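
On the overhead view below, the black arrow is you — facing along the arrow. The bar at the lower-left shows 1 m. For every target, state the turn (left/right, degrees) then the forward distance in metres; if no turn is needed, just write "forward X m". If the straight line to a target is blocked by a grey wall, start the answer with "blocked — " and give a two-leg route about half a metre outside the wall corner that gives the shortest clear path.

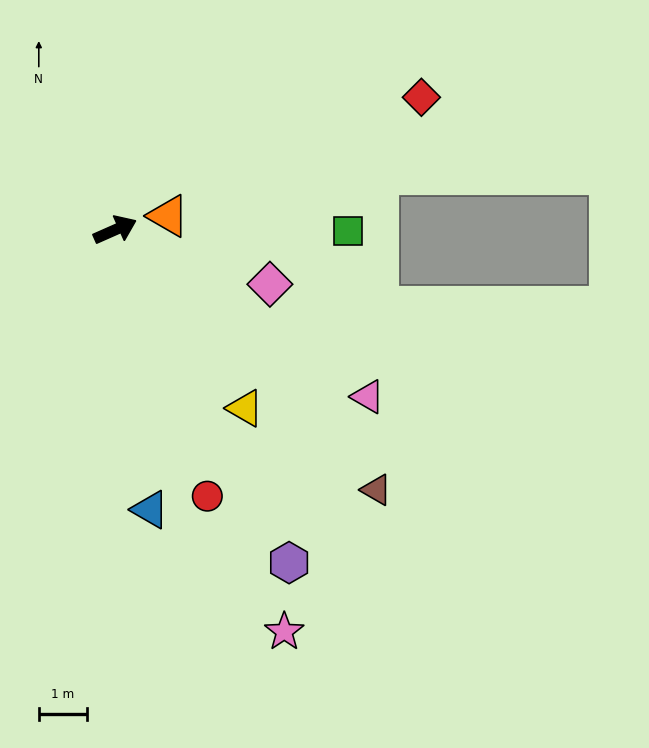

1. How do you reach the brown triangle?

turn right 69°, forward 7.6 m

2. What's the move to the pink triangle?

turn right 57°, forward 6.2 m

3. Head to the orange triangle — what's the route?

turn right 9°, forward 1.1 m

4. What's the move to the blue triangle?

turn right 107°, forward 5.8 m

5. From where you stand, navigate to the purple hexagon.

turn right 86°, forward 7.7 m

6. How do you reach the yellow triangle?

turn right 78°, forward 4.5 m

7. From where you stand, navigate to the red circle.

turn right 95°, forward 5.8 m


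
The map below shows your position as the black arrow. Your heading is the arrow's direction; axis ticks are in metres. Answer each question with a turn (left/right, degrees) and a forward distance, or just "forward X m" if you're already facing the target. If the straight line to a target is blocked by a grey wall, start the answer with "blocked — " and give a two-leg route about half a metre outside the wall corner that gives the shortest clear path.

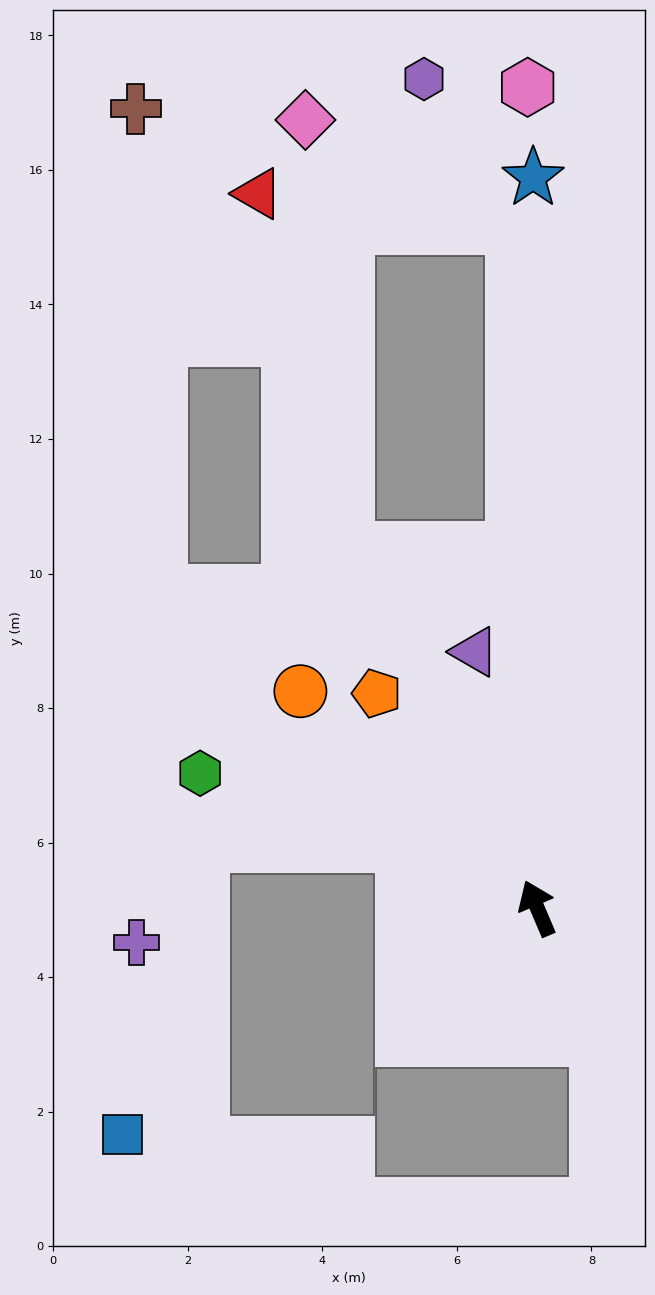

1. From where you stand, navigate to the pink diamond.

blocked — turn left 5°, forward 6.0 m, then turn right 23°, forward 6.4 m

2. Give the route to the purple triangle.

turn right 9°, forward 3.9 m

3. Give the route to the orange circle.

turn left 24°, forward 4.8 m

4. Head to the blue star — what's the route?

turn right 23°, forward 10.9 m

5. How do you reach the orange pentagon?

turn left 14°, forward 4.0 m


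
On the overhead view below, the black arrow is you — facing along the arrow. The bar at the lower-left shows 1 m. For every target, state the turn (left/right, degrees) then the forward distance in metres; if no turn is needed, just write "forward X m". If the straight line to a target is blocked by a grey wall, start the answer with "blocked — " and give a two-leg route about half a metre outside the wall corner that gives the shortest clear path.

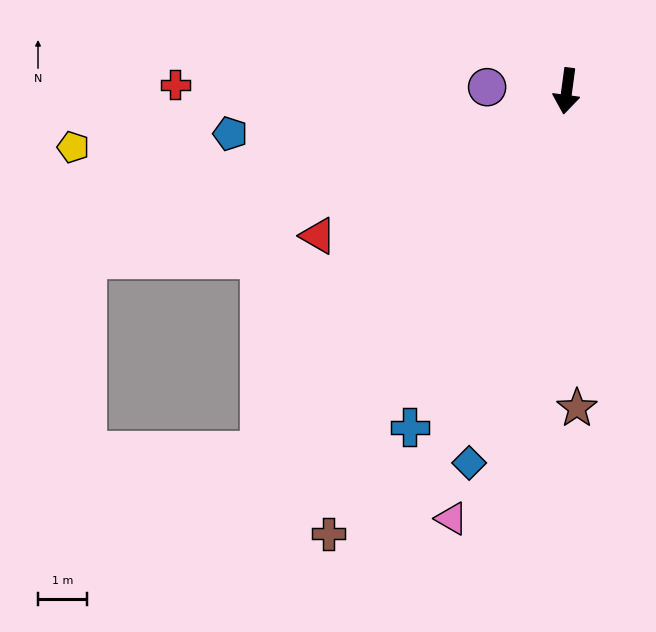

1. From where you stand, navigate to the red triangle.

turn right 52°, forward 5.9 m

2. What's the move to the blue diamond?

turn right 7°, forward 7.9 m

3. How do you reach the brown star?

turn left 9°, forward 6.5 m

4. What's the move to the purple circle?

turn right 85°, forward 1.6 m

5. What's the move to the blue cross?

turn right 17°, forward 7.6 m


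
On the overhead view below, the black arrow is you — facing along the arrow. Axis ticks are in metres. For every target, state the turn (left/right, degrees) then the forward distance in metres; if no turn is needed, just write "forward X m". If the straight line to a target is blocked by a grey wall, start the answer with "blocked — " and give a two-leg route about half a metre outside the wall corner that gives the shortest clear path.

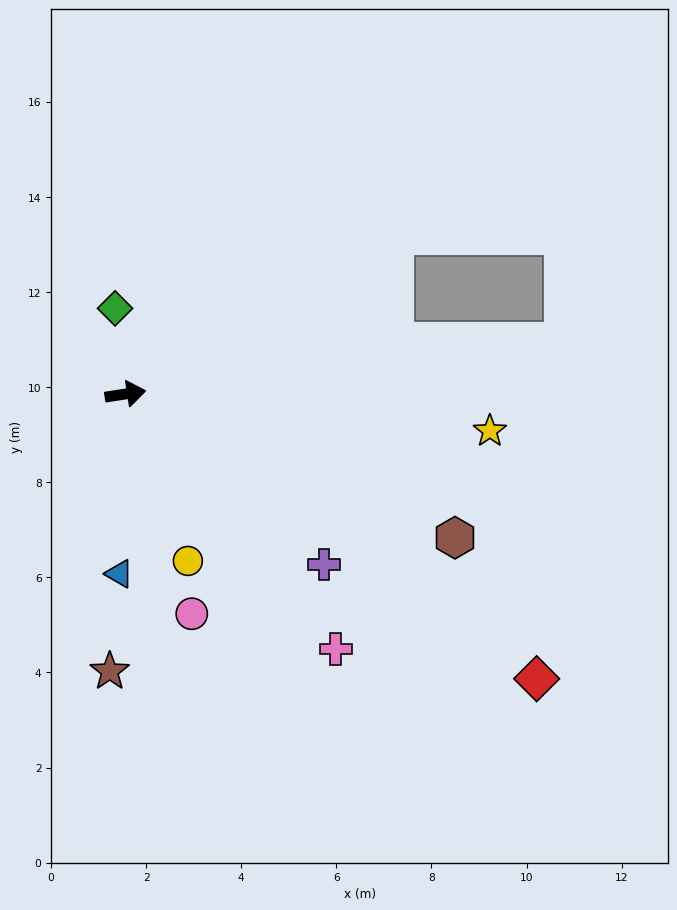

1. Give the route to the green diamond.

turn left 88°, forward 1.8 m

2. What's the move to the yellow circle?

turn right 78°, forward 3.7 m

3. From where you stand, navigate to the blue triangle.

turn right 101°, forward 3.8 m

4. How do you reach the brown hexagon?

turn right 32°, forward 7.6 m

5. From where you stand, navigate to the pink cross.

turn right 59°, forward 7.0 m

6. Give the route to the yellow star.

turn right 15°, forward 7.7 m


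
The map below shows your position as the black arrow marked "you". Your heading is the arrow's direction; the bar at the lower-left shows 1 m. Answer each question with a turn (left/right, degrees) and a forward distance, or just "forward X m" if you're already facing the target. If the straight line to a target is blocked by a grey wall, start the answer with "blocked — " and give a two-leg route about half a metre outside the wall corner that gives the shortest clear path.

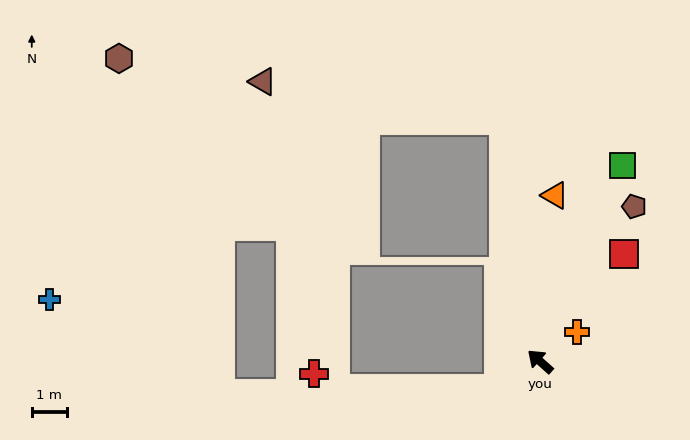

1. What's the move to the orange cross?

turn right 100°, forward 1.3 m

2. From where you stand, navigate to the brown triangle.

blocked — turn right 40°, forward 7.0 m, then turn left 73°, forward 7.0 m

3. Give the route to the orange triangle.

turn right 53°, forward 4.8 m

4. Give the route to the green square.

turn right 71°, forward 6.1 m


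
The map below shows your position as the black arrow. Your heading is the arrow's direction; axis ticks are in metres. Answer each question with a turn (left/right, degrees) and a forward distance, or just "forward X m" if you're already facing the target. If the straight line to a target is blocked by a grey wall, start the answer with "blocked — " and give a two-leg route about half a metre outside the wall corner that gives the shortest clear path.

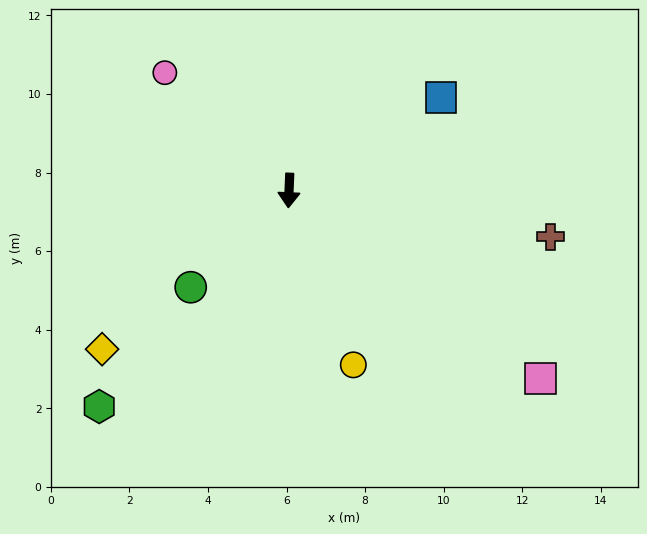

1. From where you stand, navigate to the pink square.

turn left 56°, forward 8.0 m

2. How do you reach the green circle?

turn right 43°, forward 3.5 m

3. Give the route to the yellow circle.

turn left 23°, forward 4.7 m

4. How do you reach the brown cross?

turn left 82°, forward 6.8 m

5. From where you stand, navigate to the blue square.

turn left 124°, forward 4.5 m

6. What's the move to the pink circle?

turn right 131°, forward 4.4 m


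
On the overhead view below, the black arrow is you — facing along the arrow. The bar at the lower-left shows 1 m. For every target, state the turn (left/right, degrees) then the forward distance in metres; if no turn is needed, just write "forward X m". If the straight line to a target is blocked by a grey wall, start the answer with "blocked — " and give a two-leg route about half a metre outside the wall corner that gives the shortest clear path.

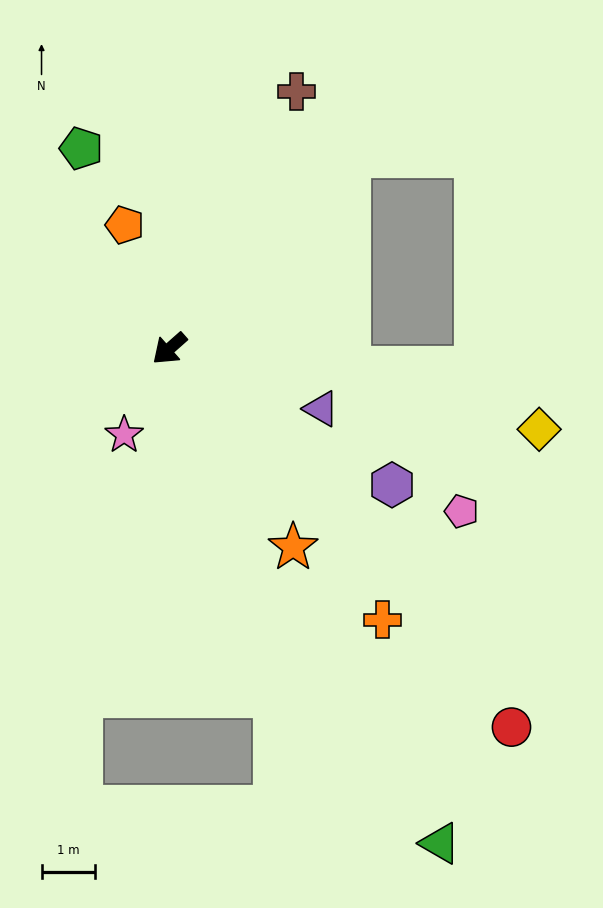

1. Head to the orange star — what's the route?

turn left 80°, forward 4.4 m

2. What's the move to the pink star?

turn left 21°, forward 1.8 m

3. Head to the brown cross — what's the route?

turn right 158°, forward 5.3 m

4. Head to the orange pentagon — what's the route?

turn right 112°, forward 2.5 m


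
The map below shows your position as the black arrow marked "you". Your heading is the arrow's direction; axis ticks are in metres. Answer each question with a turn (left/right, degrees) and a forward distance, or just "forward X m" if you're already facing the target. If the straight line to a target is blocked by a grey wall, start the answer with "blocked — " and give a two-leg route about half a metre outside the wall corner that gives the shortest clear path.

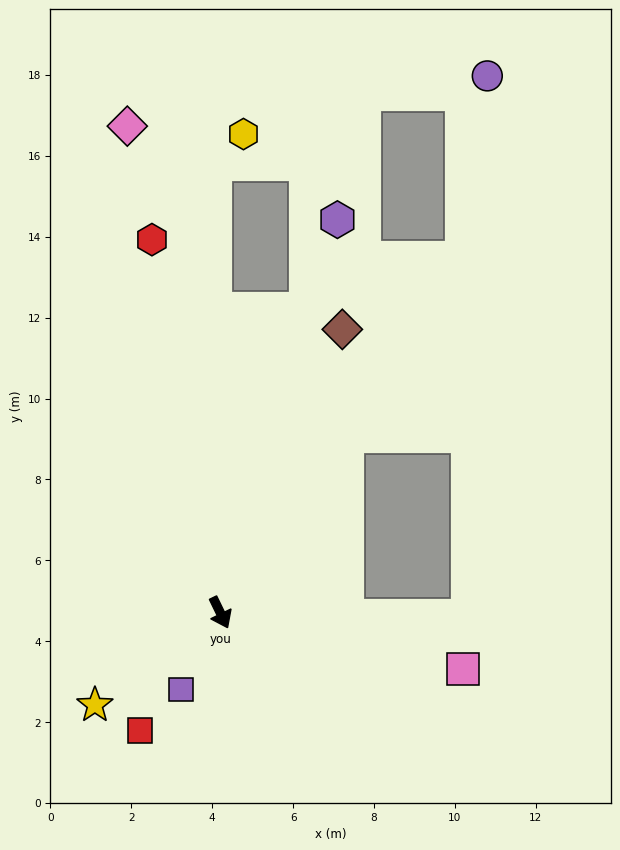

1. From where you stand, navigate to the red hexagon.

turn left 165°, forward 9.4 m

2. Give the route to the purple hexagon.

turn left 138°, forward 10.1 m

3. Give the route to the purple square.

turn right 53°, forward 2.1 m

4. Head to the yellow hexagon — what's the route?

blocked — turn left 155°, forward 11.1 m, then turn right 45°, forward 1.0 m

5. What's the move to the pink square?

turn left 51°, forward 6.2 m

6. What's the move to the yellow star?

turn right 79°, forward 3.8 m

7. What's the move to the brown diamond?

turn left 131°, forward 7.6 m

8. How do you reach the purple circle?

blocked — turn left 120°, forward 10.6 m, then turn left 26°, forward 4.6 m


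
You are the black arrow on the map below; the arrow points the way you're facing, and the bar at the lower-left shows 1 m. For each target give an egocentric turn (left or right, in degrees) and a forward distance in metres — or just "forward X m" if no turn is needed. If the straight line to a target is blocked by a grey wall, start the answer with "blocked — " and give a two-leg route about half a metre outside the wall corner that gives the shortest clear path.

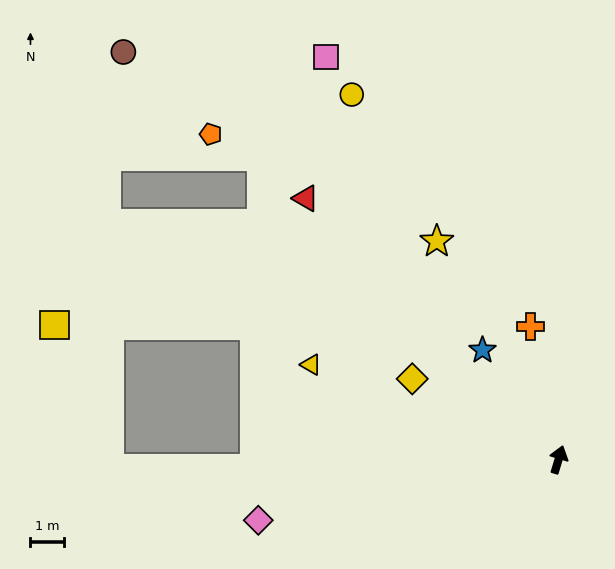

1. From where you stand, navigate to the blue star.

turn left 52°, forward 3.9 m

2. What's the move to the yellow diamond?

turn left 78°, forward 4.9 m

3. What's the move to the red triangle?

turn left 61°, forward 10.7 m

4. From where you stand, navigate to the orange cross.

turn left 29°, forward 4.0 m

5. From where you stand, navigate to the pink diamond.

turn left 118°, forward 9.1 m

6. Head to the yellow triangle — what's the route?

turn left 86°, forward 7.8 m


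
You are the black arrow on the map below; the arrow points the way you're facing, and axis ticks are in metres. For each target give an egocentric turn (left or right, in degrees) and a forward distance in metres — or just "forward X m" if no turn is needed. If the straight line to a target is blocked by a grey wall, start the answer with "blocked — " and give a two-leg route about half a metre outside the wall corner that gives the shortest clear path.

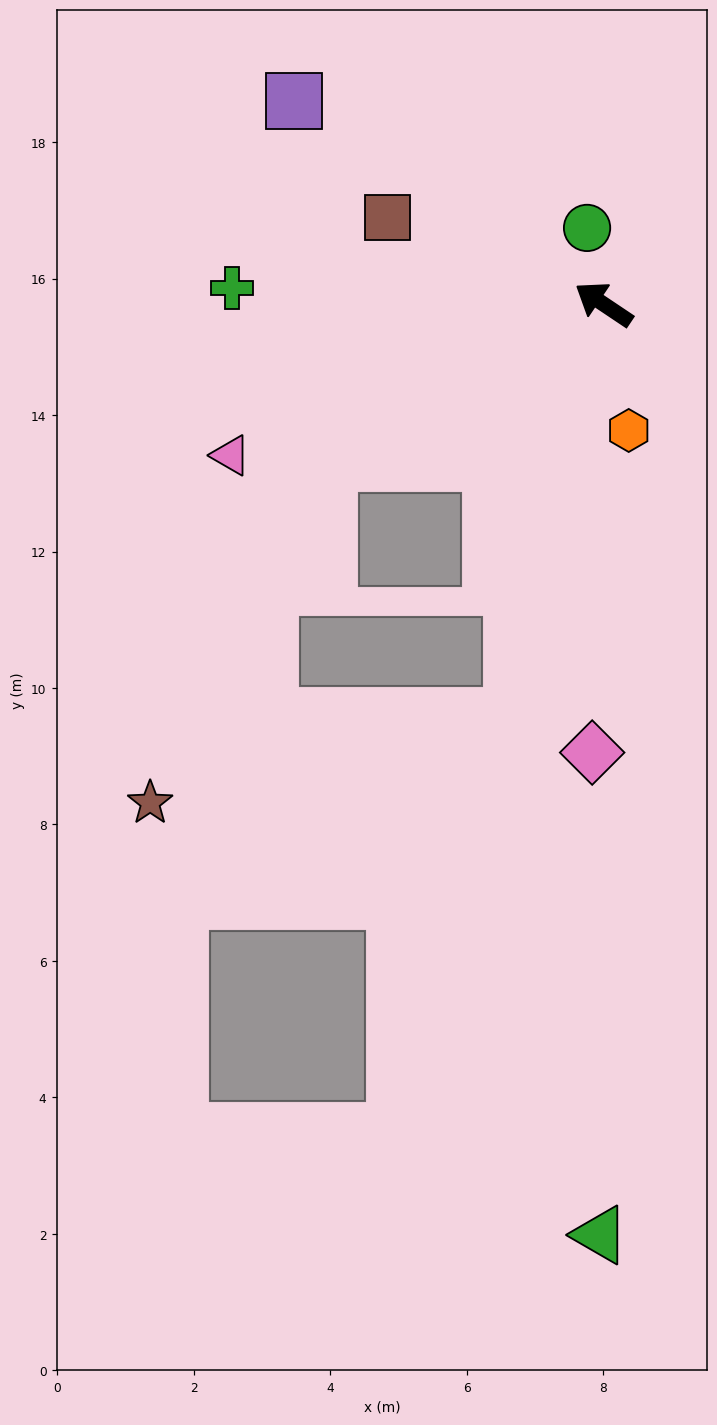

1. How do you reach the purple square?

forward 5.4 m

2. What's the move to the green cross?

turn left 31°, forward 5.4 m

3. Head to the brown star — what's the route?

blocked — turn left 64°, forward 4.7 m, then turn left 32°, forward 5.6 m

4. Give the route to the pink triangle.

turn left 56°, forward 5.9 m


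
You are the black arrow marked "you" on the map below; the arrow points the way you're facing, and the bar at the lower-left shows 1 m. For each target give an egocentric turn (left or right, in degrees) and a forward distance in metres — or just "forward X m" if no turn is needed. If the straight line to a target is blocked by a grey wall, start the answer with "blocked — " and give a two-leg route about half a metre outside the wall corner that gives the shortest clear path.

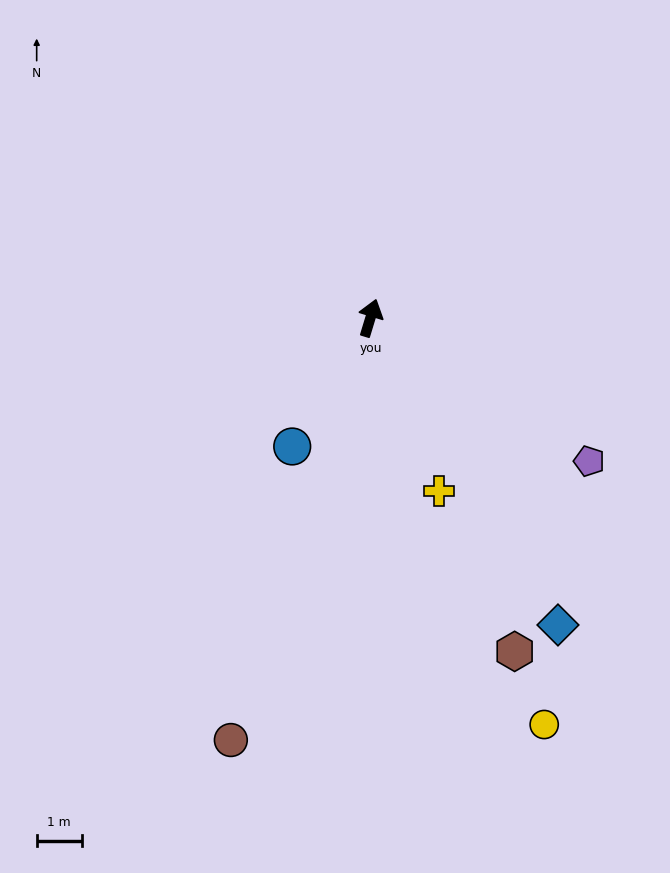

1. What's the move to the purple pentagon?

turn right 106°, forward 5.8 m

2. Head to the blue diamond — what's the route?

turn right 132°, forward 8.0 m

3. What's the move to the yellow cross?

turn right 142°, forward 4.2 m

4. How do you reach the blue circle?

turn left 166°, forward 3.4 m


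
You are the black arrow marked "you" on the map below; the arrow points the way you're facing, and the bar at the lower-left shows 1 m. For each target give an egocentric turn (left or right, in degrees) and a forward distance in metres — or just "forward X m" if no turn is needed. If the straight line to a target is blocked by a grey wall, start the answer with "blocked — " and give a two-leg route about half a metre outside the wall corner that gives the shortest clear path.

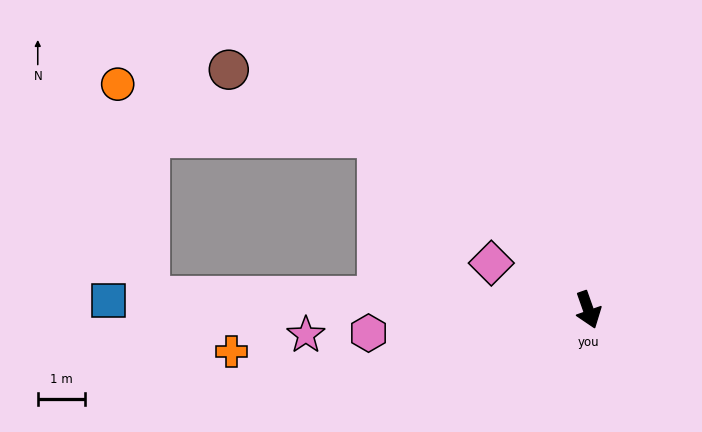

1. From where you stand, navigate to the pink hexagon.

turn right 103°, forward 4.7 m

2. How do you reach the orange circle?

blocked — turn right 111°, forward 9.3 m, then turn right 80°, forward 4.5 m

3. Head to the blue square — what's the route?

turn right 111°, forward 10.1 m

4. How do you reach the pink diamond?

turn right 135°, forward 2.3 m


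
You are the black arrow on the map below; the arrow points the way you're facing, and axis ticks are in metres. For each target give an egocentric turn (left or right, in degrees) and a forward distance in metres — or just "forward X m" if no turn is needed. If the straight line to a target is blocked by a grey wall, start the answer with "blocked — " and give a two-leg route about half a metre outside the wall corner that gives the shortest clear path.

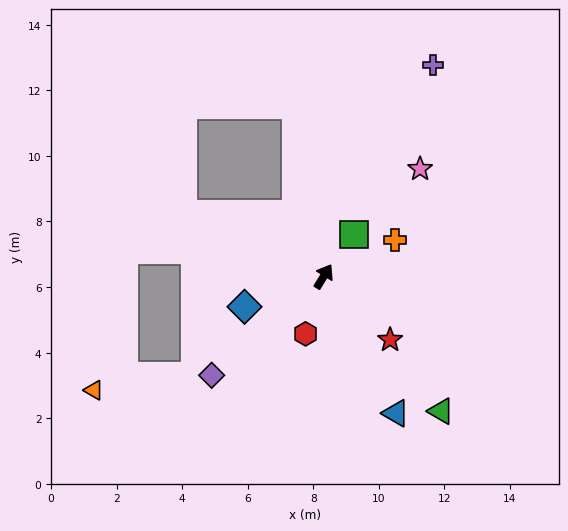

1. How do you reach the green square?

turn right 4°, forward 1.6 m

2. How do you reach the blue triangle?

turn right 121°, forward 4.7 m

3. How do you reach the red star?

turn right 102°, forward 2.8 m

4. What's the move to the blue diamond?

turn left 143°, forward 2.6 m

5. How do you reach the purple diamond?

turn left 163°, forward 4.6 m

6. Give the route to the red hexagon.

turn right 166°, forward 1.8 m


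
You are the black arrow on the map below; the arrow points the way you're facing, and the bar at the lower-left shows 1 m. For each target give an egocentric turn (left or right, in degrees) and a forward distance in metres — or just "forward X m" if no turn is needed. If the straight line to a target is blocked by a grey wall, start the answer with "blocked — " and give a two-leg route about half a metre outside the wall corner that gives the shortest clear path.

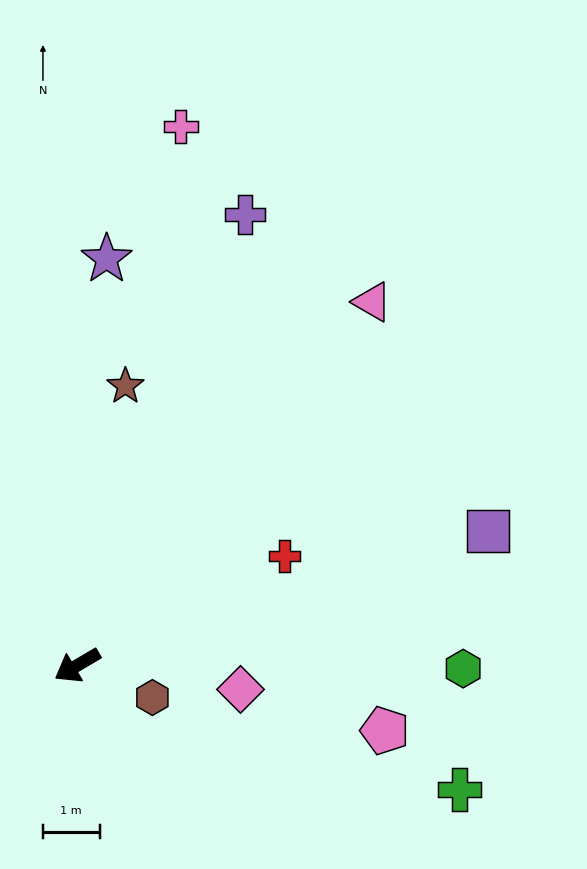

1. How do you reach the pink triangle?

turn right 160°, forward 8.3 m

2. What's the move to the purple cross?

turn right 141°, forward 8.5 m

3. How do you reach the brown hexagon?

turn left 126°, forward 1.4 m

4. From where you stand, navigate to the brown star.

turn right 130°, forward 5.0 m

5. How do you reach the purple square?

turn left 168°, forward 7.6 m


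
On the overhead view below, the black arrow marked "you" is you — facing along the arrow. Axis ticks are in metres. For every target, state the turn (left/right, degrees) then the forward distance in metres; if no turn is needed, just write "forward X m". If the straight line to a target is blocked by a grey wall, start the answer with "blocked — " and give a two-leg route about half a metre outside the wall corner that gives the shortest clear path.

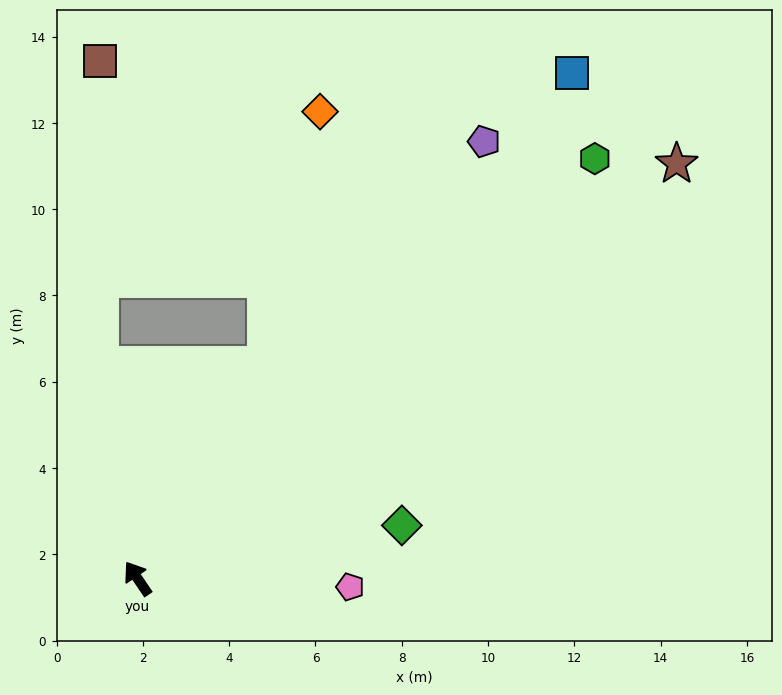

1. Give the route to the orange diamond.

blocked — turn right 65°, forward 5.8 m, then turn left 19°, forward 6.0 m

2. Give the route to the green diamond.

turn right 113°, forward 6.3 m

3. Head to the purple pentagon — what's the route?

turn right 73°, forward 12.9 m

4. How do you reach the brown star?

turn right 87°, forward 15.8 m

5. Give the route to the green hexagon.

turn right 82°, forward 14.4 m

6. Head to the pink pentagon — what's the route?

turn right 126°, forward 4.9 m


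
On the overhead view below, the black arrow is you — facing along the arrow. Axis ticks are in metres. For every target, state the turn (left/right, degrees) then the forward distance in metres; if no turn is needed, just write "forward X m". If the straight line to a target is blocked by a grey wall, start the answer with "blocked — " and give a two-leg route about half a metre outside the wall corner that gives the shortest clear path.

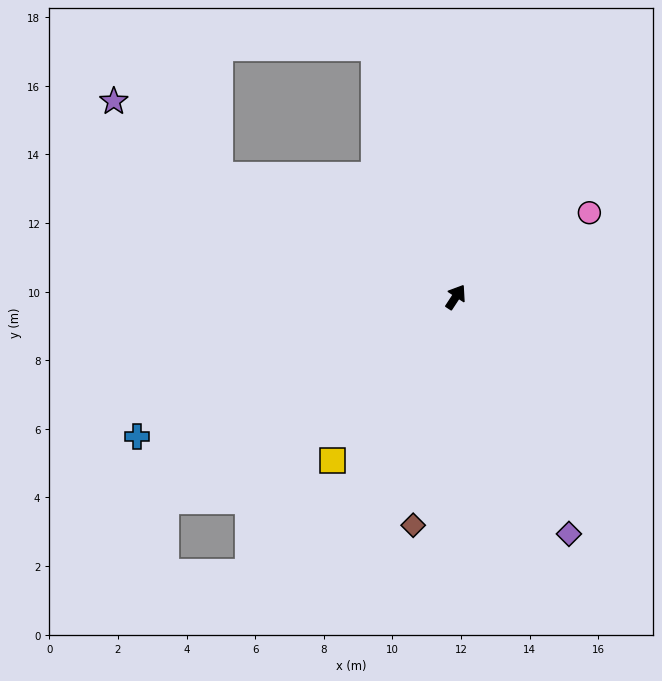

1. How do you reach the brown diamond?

turn right 157°, forward 6.8 m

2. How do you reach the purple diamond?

turn right 121°, forward 7.7 m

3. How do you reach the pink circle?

turn right 25°, forward 4.6 m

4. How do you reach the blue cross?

turn left 147°, forward 10.1 m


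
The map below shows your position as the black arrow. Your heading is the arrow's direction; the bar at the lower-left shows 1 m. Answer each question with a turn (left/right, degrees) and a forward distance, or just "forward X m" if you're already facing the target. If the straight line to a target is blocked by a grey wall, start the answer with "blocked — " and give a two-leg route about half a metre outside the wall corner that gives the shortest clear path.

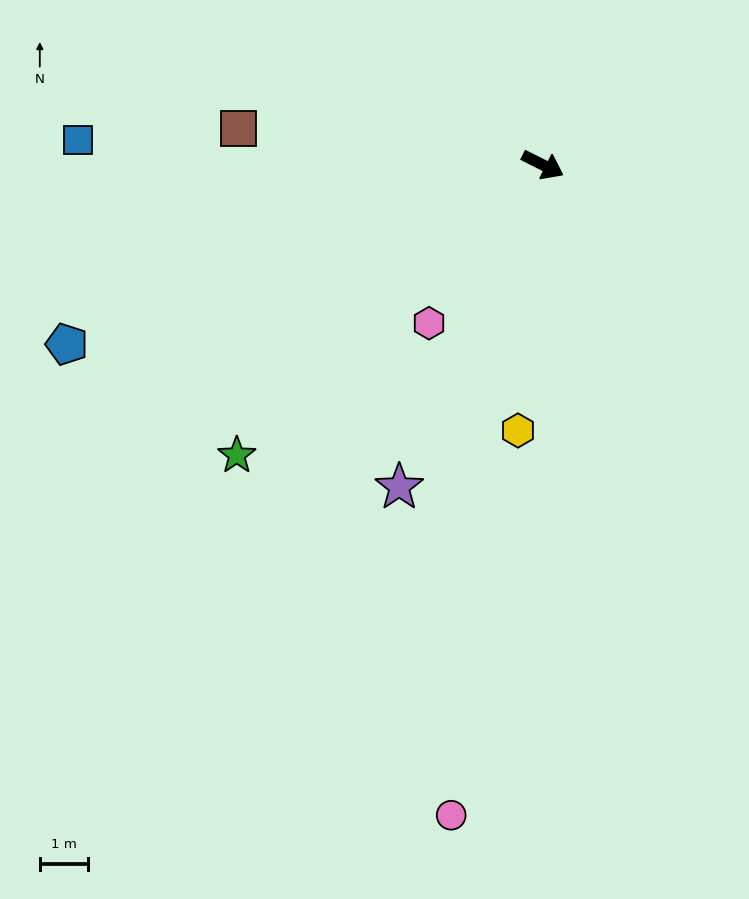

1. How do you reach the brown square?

turn right 160°, forward 6.3 m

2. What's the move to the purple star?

turn right 87°, forward 7.3 m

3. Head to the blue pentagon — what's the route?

turn right 133°, forward 10.5 m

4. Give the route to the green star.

turn right 110°, forward 8.7 m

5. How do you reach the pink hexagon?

turn right 99°, forward 4.0 m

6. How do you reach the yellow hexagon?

turn right 69°, forward 5.5 m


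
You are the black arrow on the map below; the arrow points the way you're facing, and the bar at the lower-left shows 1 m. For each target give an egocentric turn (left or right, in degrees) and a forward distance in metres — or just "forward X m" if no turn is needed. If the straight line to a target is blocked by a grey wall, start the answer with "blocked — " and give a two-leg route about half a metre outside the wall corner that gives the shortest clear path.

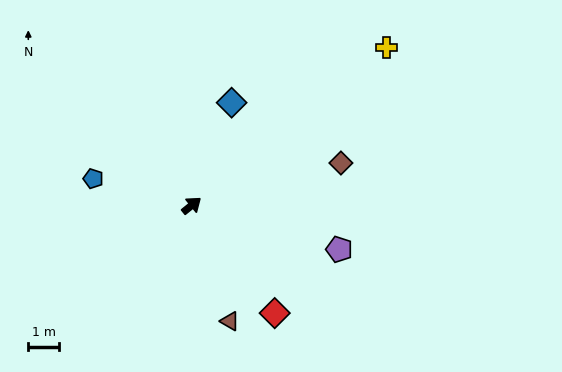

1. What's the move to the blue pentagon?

turn left 126°, forward 3.3 m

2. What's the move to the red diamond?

turn right 91°, forward 4.4 m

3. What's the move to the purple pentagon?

turn right 56°, forward 5.0 m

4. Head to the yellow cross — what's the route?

forward 8.2 m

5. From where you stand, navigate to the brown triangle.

turn right 111°, forward 4.0 m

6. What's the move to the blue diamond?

turn left 30°, forward 3.6 m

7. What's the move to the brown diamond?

turn right 23°, forward 5.1 m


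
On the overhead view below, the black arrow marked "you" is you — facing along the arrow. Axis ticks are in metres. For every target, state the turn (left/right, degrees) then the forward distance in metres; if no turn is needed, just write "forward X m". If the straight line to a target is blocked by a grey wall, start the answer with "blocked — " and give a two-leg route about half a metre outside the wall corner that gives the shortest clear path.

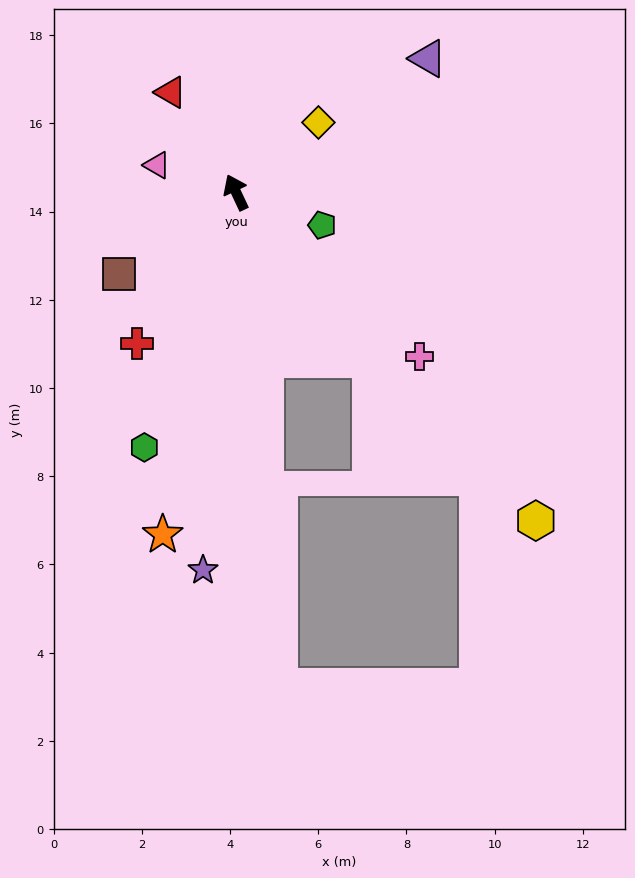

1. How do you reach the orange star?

turn left 143°, forward 7.9 m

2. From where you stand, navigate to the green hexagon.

turn left 135°, forward 6.1 m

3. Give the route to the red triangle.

turn left 8°, forward 2.7 m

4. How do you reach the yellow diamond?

turn right 75°, forward 2.4 m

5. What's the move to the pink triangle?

turn left 46°, forward 1.9 m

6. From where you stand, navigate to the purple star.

turn left 150°, forward 8.6 m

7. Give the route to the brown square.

turn left 100°, forward 3.2 m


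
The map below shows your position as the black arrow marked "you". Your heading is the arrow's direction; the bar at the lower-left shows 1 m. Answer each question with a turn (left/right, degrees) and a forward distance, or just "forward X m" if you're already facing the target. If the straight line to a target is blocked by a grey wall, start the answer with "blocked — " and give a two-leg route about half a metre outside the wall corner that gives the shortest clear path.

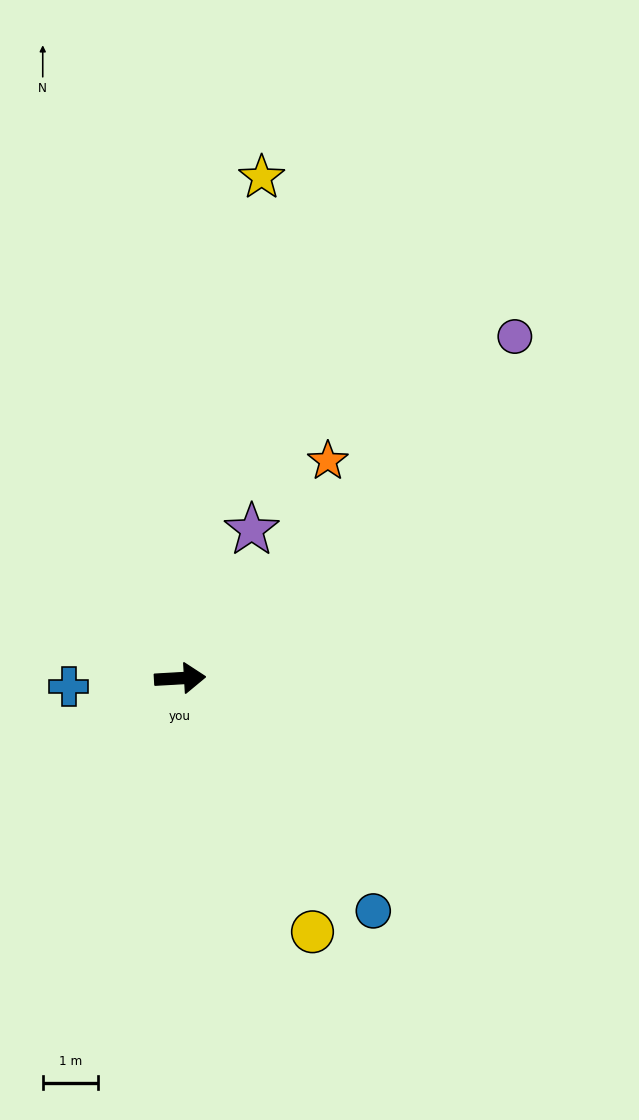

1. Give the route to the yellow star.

turn left 77°, forward 9.2 m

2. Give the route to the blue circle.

turn right 54°, forward 5.5 m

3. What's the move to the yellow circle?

turn right 66°, forward 5.2 m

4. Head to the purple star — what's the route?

turn left 61°, forward 3.0 m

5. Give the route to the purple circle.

turn left 42°, forward 8.7 m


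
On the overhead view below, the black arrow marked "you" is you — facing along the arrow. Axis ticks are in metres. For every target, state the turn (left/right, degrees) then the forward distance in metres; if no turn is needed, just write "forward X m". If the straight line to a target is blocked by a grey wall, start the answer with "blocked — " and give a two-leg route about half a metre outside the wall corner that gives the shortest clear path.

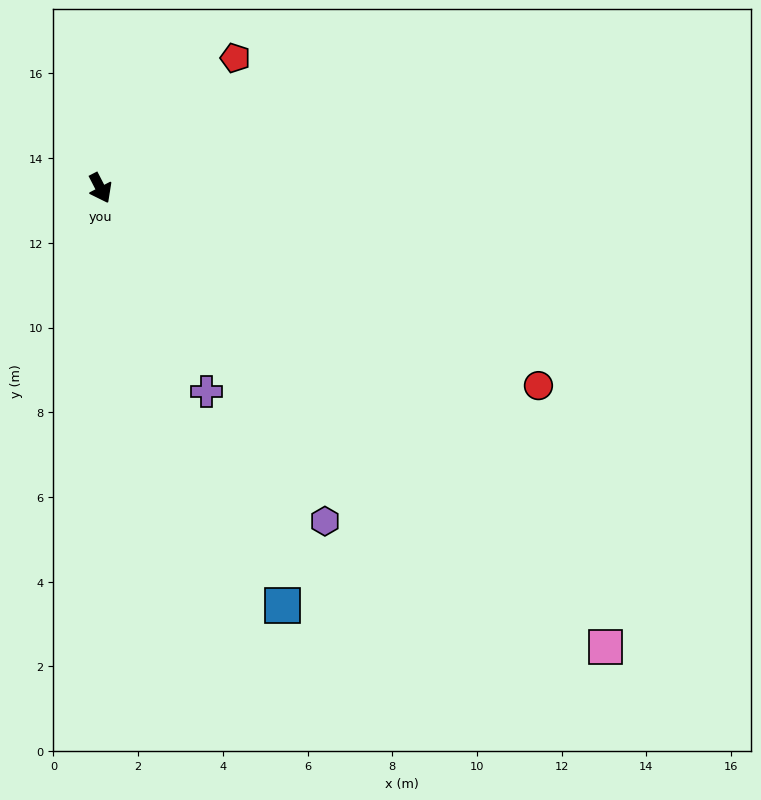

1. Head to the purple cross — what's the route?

forward 5.4 m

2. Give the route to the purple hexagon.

turn left 7°, forward 9.5 m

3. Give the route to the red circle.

turn left 38°, forward 11.3 m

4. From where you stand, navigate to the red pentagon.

turn left 107°, forward 4.4 m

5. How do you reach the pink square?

turn left 20°, forward 16.1 m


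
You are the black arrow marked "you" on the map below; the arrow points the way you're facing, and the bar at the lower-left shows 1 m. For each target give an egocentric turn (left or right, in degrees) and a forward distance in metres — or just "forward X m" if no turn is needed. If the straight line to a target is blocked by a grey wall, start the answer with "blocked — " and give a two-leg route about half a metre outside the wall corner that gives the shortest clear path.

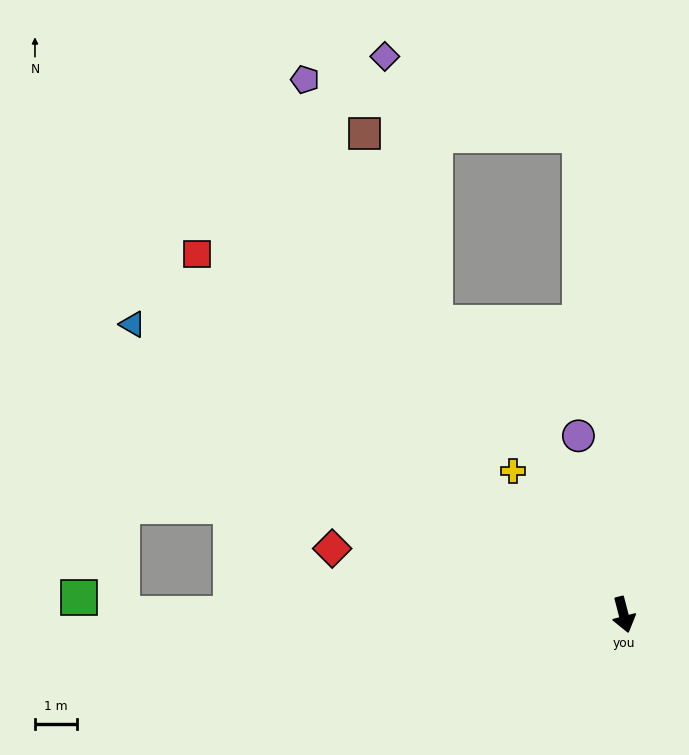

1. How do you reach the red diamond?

turn right 117°, forward 7.1 m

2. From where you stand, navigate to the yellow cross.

turn right 157°, forward 4.3 m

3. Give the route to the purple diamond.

blocked — turn left 171°, forward 11.5 m, then turn left 62°, forward 5.0 m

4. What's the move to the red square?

turn right 145°, forward 13.3 m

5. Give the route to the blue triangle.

turn right 135°, forward 13.6 m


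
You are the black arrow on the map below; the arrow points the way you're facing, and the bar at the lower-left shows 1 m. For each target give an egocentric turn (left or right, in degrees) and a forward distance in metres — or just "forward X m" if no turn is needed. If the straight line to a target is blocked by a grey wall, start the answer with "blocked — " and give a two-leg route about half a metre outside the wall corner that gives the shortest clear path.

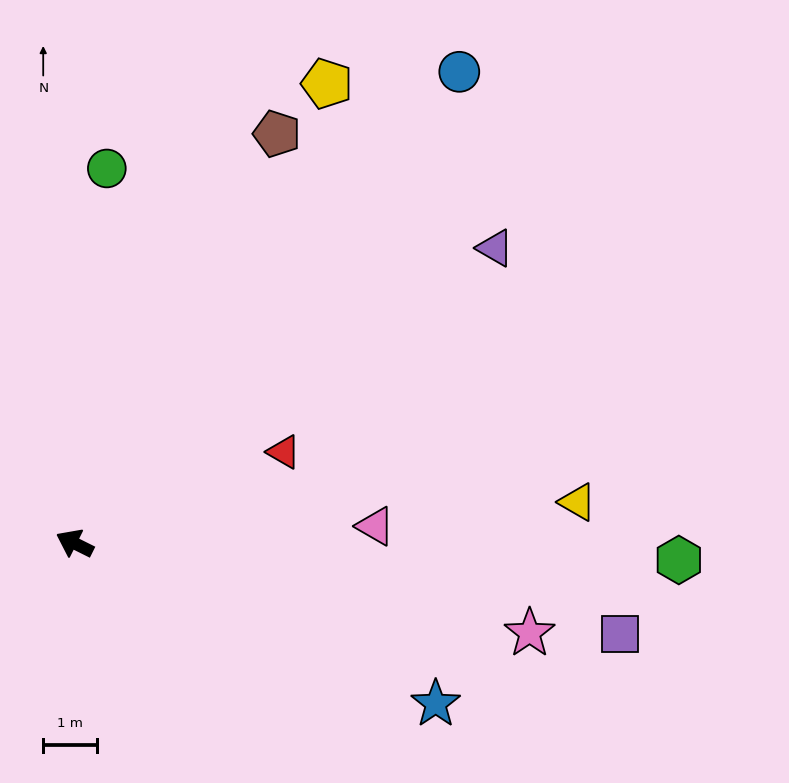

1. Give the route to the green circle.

turn right 68°, forward 7.0 m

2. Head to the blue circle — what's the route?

turn right 103°, forward 11.3 m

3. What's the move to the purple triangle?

turn right 118°, forward 9.5 m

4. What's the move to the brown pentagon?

turn right 90°, forward 8.5 m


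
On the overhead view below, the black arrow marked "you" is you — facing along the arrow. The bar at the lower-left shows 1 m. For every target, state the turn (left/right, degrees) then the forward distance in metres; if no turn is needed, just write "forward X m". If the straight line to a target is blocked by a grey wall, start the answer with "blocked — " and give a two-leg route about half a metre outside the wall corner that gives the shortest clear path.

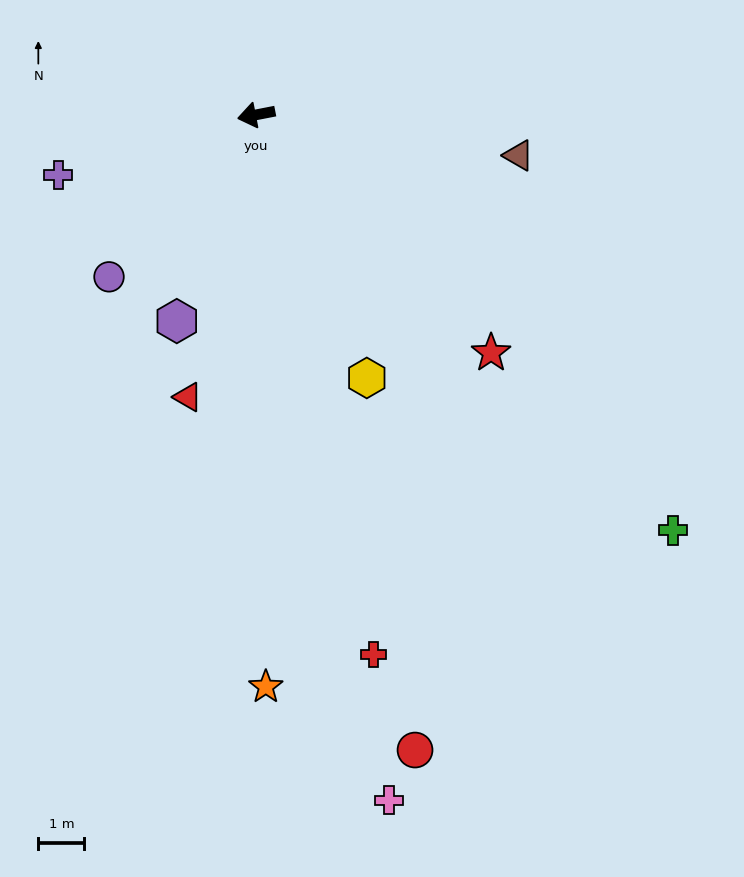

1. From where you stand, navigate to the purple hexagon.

turn left 58°, forward 4.8 m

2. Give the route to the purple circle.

turn left 37°, forward 4.7 m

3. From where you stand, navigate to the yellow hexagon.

turn left 102°, forward 6.2 m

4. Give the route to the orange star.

turn left 80°, forward 12.4 m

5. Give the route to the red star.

turn left 124°, forward 7.2 m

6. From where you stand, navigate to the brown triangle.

turn left 160°, forward 5.7 m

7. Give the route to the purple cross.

turn left 6°, forward 4.5 m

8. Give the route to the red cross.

turn left 91°, forward 12.0 m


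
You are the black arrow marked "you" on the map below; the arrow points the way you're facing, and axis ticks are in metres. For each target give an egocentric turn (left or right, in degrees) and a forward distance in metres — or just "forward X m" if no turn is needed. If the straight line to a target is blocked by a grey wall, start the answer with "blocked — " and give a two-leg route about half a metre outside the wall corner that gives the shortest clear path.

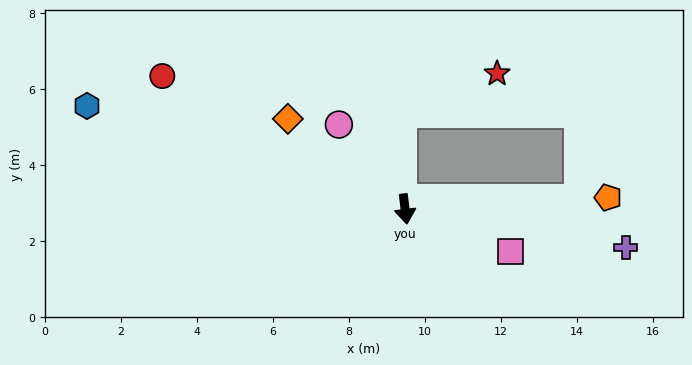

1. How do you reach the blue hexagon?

turn right 115°, forward 8.8 m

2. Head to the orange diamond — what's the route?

turn right 135°, forward 3.9 m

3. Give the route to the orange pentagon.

turn left 86°, forward 5.4 m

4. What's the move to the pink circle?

turn right 149°, forward 2.8 m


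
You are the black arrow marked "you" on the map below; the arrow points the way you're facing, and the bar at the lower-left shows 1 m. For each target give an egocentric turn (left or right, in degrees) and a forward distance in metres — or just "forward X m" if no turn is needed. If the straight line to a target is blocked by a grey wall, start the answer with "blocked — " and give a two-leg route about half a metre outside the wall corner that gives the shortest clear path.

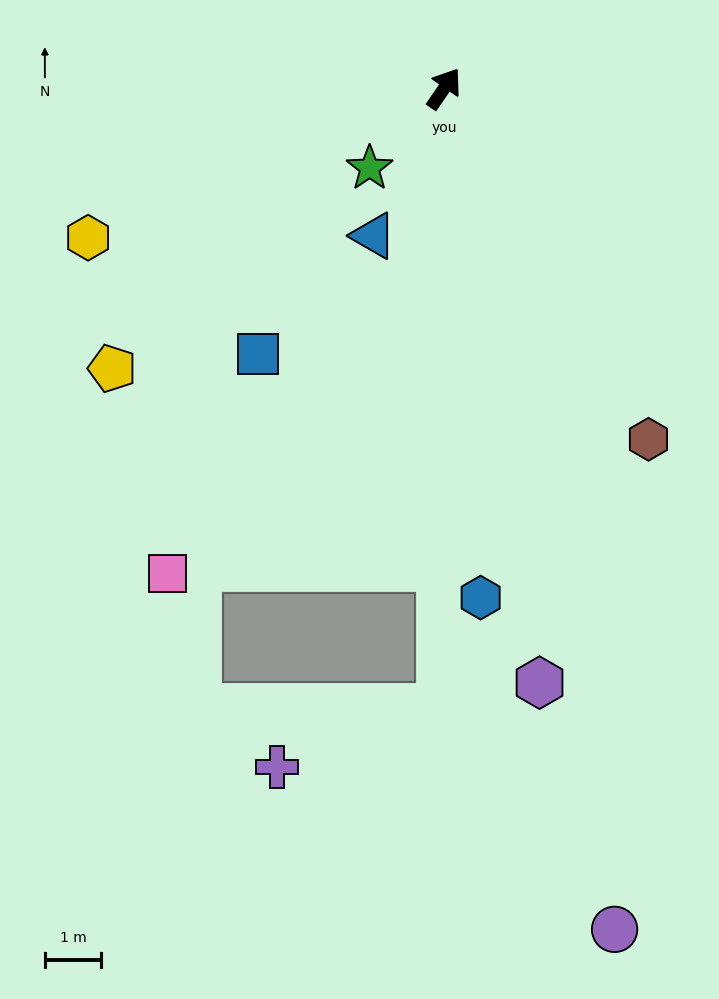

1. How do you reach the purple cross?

blocked — turn right 146°, forward 11.0 m, then turn right 70°, forward 3.1 m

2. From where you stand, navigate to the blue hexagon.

turn right 141°, forward 9.1 m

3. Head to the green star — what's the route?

turn left 171°, forward 1.9 m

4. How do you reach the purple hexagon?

turn right 136°, forward 10.7 m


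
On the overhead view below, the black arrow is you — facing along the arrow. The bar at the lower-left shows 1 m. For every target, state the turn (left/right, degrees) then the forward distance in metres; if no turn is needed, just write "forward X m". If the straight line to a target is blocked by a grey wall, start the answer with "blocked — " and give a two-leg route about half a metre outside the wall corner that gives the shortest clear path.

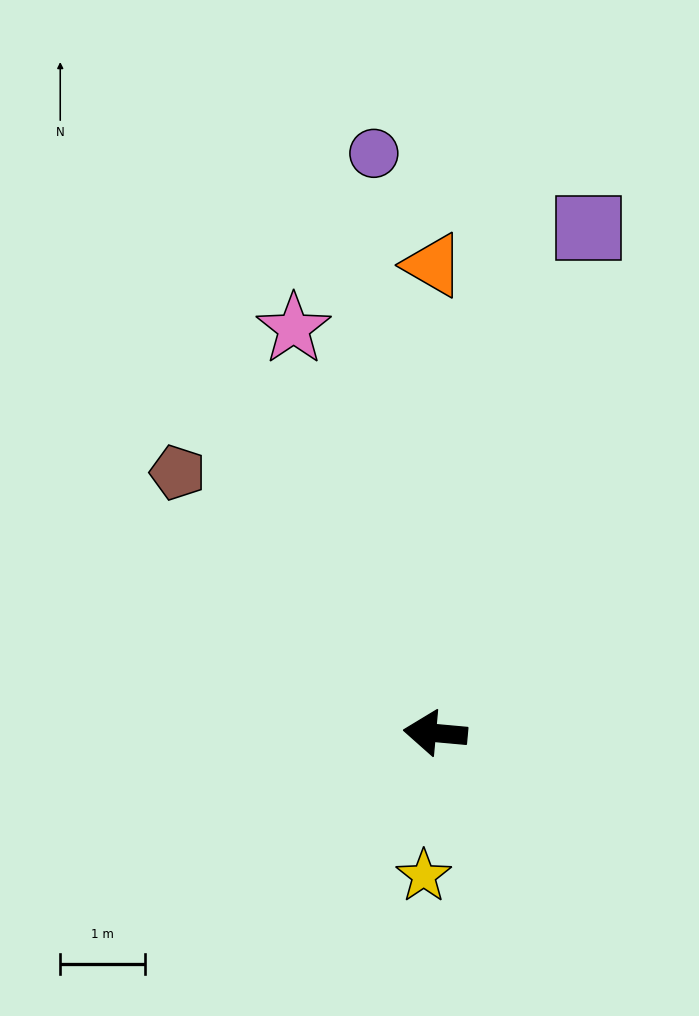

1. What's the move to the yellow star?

turn left 91°, forward 1.7 m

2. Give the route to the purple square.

turn right 102°, forward 6.2 m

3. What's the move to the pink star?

turn right 66°, forward 5.1 m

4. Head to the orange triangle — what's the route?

turn right 85°, forward 5.5 m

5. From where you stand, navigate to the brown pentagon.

turn right 40°, forward 4.3 m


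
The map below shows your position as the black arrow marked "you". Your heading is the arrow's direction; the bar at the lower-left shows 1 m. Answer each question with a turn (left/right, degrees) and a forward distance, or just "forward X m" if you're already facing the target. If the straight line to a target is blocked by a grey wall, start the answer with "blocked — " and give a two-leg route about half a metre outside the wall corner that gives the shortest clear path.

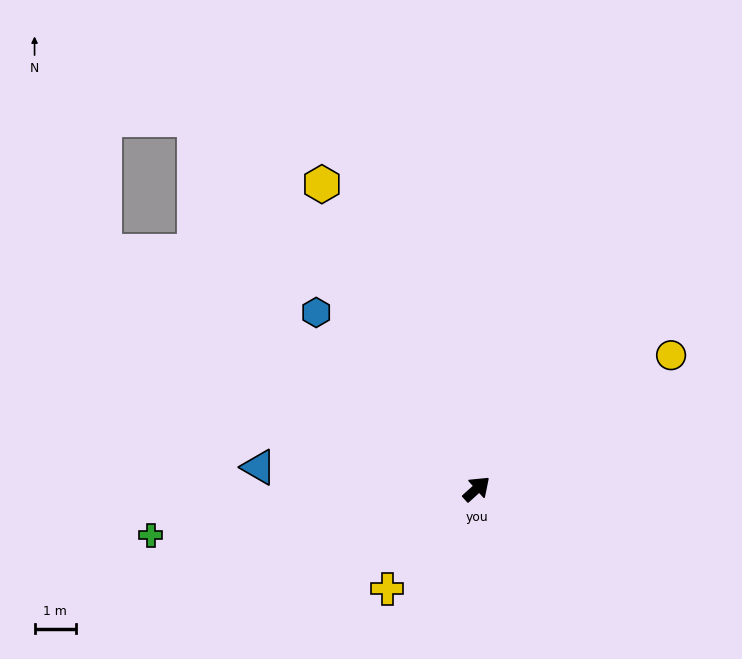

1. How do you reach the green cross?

turn left 146°, forward 8.0 m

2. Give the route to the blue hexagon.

turn left 90°, forward 5.8 m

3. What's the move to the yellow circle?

turn right 8°, forward 5.7 m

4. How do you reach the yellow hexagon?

turn left 75°, forward 8.3 m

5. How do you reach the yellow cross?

turn right 174°, forward 3.3 m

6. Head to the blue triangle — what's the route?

turn left 132°, forward 5.3 m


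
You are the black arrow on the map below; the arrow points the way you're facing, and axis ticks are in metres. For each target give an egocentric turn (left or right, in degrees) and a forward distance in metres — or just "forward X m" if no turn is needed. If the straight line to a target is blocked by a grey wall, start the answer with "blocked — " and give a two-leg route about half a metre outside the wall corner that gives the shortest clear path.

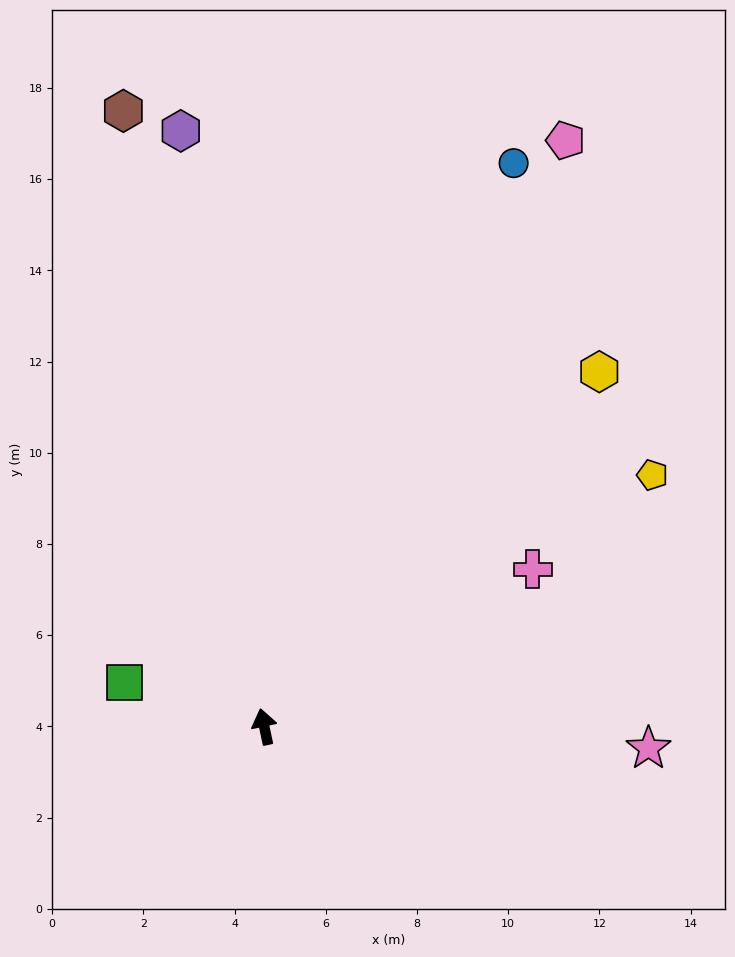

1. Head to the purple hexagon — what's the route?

turn right 4°, forward 13.2 m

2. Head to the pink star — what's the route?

turn right 105°, forward 8.4 m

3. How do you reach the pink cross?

turn right 72°, forward 6.8 m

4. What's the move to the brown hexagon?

forward 13.9 m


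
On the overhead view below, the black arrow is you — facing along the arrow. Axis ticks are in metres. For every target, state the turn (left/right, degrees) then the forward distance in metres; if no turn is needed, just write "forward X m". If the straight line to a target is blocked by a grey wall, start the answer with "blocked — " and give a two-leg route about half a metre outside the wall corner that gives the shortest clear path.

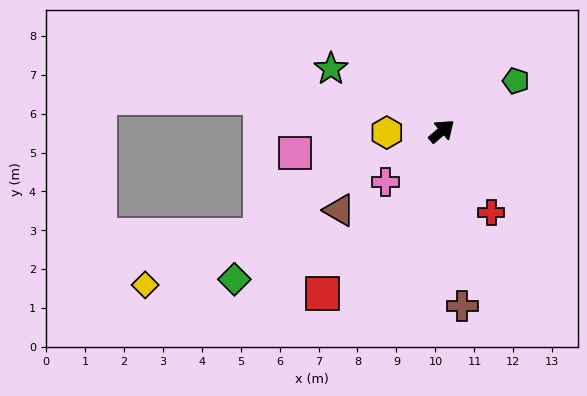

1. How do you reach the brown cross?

turn right 124°, forward 4.5 m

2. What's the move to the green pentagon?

turn right 6°, forward 2.3 m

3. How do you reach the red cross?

turn right 99°, forward 2.4 m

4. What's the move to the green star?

turn left 110°, forward 3.3 m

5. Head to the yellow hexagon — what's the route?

turn left 141°, forward 1.4 m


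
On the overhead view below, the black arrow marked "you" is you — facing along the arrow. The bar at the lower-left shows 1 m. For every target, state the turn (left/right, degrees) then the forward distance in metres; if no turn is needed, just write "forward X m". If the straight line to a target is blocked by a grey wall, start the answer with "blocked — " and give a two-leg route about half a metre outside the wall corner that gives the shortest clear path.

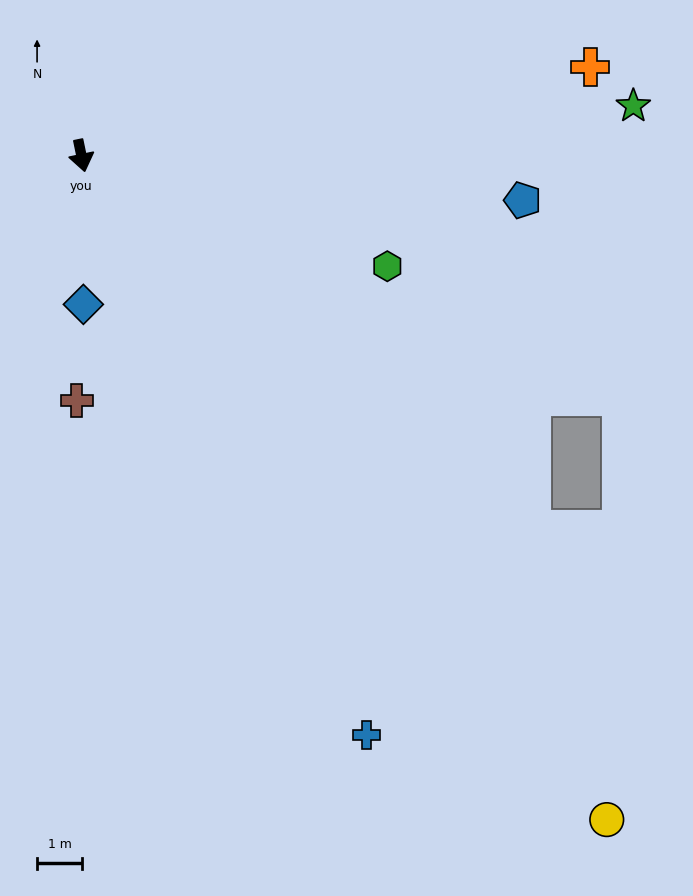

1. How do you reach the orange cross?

turn left 88°, forward 11.4 m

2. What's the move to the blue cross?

turn left 15°, forward 14.2 m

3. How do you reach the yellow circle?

turn left 27°, forward 18.7 m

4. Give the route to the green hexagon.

turn left 58°, forward 7.2 m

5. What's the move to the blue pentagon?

turn left 73°, forward 9.8 m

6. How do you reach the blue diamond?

turn right 11°, forward 3.3 m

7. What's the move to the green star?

turn left 83°, forward 12.2 m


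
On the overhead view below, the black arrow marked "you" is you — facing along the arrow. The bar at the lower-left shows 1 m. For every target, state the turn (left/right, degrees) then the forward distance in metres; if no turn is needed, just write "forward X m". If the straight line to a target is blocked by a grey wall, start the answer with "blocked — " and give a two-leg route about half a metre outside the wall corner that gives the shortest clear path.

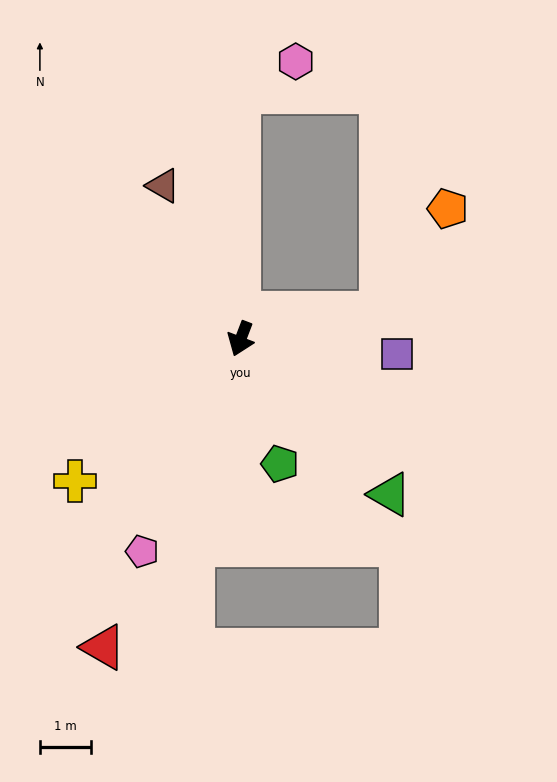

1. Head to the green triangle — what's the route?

turn left 65°, forward 4.2 m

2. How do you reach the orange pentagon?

blocked — turn left 121°, forward 2.8 m, then turn left 47°, forward 2.4 m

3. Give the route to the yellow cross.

turn right 29°, forward 4.3 m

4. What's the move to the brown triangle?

turn right 132°, forward 3.4 m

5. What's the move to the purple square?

turn left 105°, forward 3.1 m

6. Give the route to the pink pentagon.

turn right 4°, forward 4.6 m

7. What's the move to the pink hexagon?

blocked — turn right 159°, forward 4.9 m, then turn right 62°, forward 1.3 m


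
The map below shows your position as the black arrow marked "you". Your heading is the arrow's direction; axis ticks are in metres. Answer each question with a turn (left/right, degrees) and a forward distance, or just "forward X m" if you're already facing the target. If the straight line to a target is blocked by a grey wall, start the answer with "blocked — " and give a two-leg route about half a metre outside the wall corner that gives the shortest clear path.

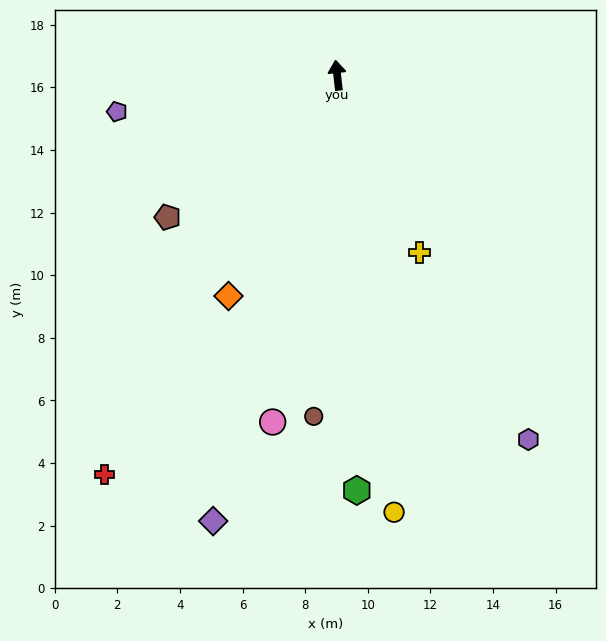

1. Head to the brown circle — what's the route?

turn left 170°, forward 10.9 m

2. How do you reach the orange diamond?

turn left 147°, forward 7.9 m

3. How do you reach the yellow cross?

turn right 162°, forward 6.2 m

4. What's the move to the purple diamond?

turn left 158°, forward 14.8 m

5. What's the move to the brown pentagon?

turn left 123°, forward 7.1 m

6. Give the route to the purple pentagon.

turn left 93°, forward 7.1 m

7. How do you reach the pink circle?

turn left 163°, forward 11.3 m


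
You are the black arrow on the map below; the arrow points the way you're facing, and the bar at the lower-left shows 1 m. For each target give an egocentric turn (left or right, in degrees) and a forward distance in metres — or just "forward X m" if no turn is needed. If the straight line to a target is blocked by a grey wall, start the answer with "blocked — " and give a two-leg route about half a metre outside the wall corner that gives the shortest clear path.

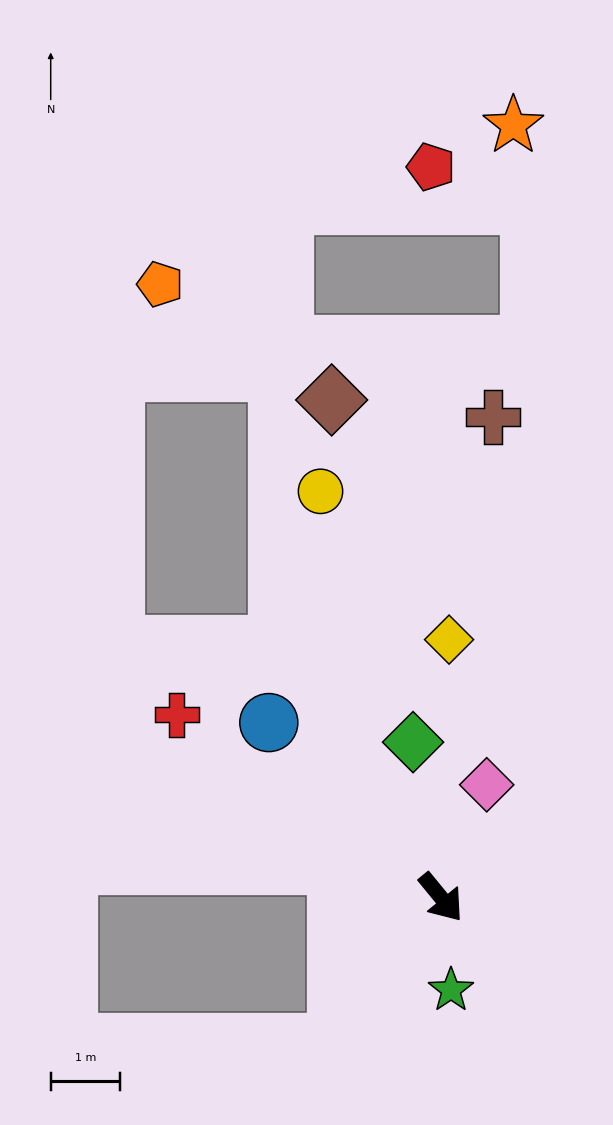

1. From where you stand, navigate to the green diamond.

turn left 151°, forward 2.3 m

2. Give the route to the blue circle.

turn right 175°, forward 3.5 m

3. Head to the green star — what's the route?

turn right 33°, forward 1.3 m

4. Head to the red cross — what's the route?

turn right 164°, forward 4.6 m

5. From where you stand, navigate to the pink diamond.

turn left 119°, forward 1.7 m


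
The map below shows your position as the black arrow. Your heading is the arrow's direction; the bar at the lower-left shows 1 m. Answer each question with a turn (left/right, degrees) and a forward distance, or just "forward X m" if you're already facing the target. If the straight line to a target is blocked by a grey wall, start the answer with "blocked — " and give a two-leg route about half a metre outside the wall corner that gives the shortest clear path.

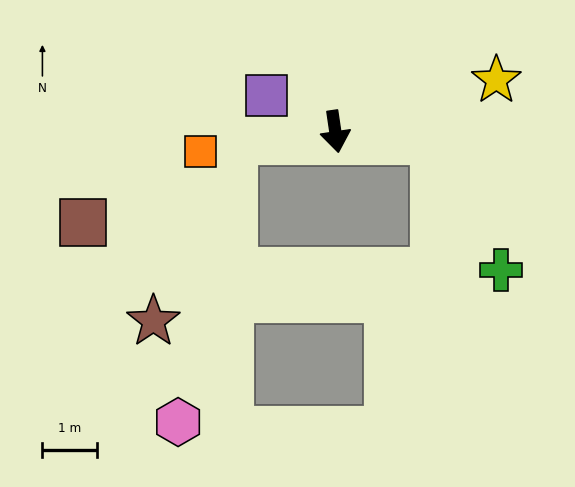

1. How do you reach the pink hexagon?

blocked — turn right 93°, forward 1.8 m, then turn left 73°, forward 5.2 m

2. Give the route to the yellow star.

turn left 99°, forward 3.1 m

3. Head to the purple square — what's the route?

turn right 126°, forward 1.4 m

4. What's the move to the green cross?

blocked — turn left 76°, forward 1.8 m, then turn right 57°, forward 2.7 m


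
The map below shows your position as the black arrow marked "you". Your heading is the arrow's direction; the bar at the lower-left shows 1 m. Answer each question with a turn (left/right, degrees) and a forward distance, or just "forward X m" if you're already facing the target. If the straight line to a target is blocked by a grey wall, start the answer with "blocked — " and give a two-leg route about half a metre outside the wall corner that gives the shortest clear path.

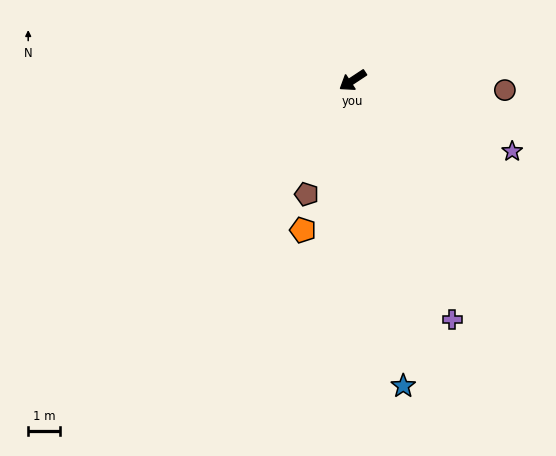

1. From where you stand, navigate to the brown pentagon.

turn left 35°, forward 3.9 m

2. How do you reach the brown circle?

turn left 143°, forward 4.8 m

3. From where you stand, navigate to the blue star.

turn left 66°, forward 9.8 m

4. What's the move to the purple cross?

turn left 79°, forward 8.2 m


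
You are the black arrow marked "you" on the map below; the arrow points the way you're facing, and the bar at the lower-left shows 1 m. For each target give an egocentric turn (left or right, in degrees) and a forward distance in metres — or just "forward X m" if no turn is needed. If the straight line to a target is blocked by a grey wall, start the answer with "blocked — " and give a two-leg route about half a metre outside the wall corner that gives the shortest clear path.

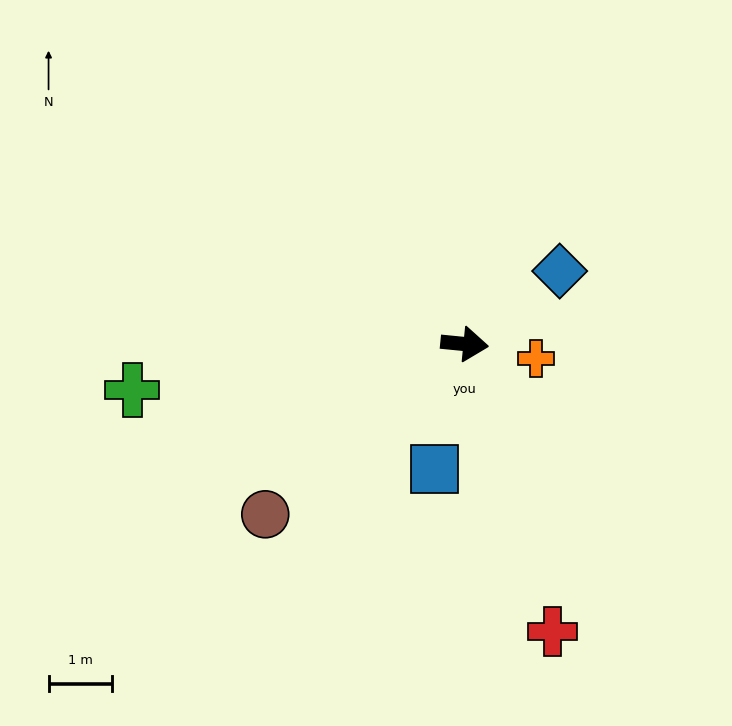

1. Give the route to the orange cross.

turn right 6°, forward 1.1 m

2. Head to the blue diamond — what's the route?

turn left 43°, forward 1.9 m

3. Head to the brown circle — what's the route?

turn right 134°, forward 4.1 m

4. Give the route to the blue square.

turn right 98°, forward 2.0 m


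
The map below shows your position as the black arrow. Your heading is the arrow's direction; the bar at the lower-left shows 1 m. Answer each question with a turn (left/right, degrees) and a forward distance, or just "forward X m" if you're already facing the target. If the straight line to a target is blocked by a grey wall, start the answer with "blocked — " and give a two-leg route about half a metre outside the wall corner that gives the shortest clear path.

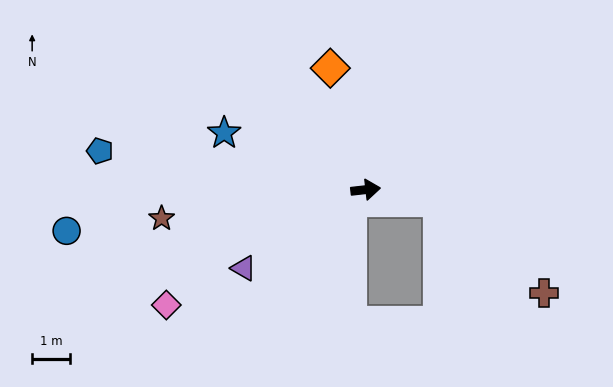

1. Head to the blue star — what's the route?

turn left 152°, forward 4.0 m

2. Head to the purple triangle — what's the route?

turn right 154°, forward 3.8 m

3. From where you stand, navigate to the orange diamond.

turn left 100°, forward 3.3 m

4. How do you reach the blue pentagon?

turn left 165°, forward 7.0 m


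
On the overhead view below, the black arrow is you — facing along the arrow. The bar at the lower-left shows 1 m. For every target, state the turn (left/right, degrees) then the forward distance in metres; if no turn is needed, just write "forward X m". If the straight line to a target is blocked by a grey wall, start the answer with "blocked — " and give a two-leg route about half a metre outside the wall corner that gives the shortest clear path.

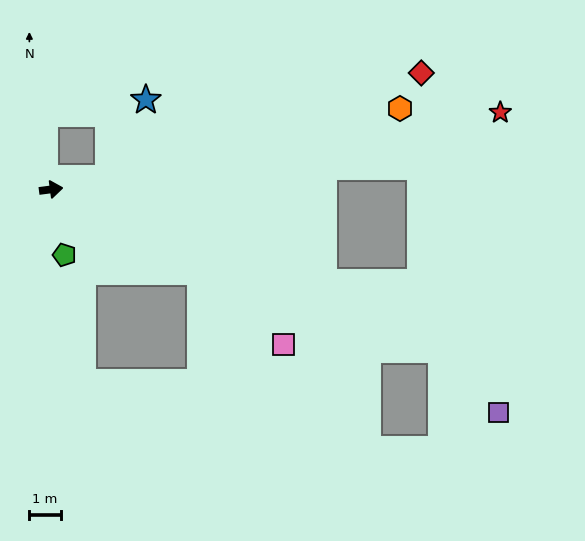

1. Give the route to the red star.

turn left 2°, forward 14.4 m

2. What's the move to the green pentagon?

turn right 86°, forward 2.1 m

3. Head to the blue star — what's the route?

blocked — turn left 4°, forward 1.8 m, then turn left 53°, forward 2.7 m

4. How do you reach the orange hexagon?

turn left 6°, forward 11.4 m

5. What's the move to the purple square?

blocked — turn right 30°, forward 13.4 m, then turn right 25°, forward 2.7 m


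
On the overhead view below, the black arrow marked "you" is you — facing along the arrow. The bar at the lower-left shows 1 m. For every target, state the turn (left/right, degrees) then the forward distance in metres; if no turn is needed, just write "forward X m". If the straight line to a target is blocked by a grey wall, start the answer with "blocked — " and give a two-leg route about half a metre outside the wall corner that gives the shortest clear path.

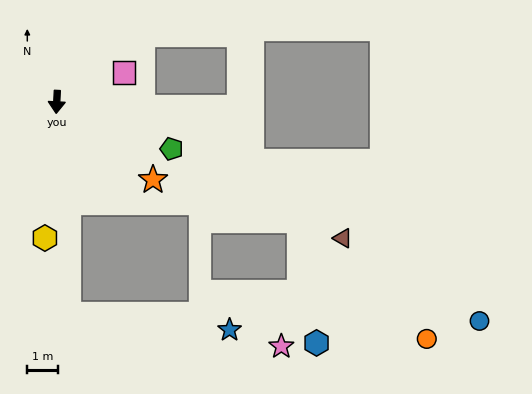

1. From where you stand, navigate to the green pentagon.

turn left 71°, forward 4.0 m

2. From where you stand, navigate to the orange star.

turn left 54°, forward 4.0 m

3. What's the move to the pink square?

turn left 116°, forward 2.4 m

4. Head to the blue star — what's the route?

blocked — turn left 6°, forward 7.0 m, then turn left 82°, forward 5.3 m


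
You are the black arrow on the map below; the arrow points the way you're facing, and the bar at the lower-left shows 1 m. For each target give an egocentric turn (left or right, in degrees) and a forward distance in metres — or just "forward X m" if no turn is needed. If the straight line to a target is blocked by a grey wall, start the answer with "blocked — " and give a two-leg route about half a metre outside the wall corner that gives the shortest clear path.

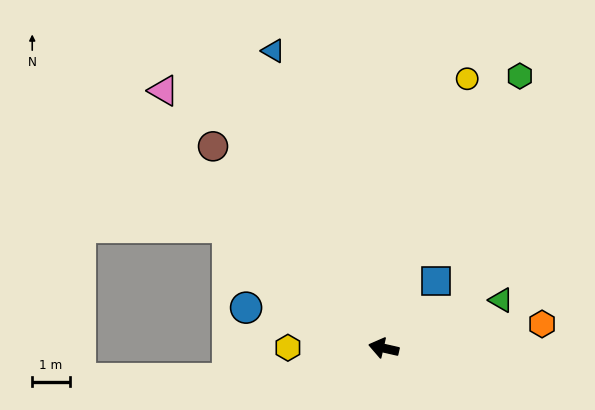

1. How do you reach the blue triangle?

turn right 57°, forward 8.4 m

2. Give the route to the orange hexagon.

turn right 159°, forward 4.3 m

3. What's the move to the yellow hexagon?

turn left 13°, forward 2.5 m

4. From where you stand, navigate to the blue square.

turn right 115°, forward 2.3 m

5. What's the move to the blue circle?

turn right 4°, forward 3.8 m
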